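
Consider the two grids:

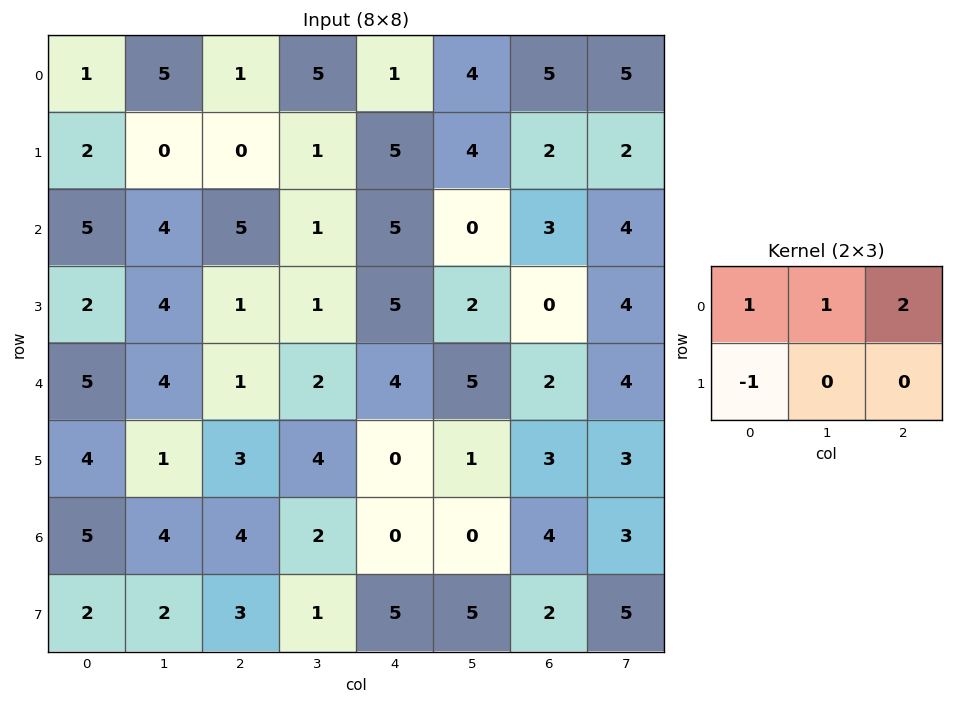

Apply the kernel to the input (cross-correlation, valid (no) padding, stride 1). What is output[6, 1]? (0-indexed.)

10

The receptive field on the input at this output position is [4 4 2 / 2 3 1]. Elementwise product with the kernel and sum: 4·1 + 4·1 + 2·2 + 2·-1.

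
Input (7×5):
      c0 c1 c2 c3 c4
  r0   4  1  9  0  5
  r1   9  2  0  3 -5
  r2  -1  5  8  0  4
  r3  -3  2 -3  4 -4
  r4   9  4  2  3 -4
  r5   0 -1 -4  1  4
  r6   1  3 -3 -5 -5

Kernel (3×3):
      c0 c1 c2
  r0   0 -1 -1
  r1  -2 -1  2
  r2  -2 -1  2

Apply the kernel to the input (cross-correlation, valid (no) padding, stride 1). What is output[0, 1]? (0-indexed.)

-25

The receptive field on the input at this output position is [1 9 0 / 2 0 3 / 5 8 0]. Elementwise product with the kernel and sum: 9·-1 + 0·-1 + 2·-2 + 0·-1 + 3·2 + 5·-2 + 8·-1 + 0·2.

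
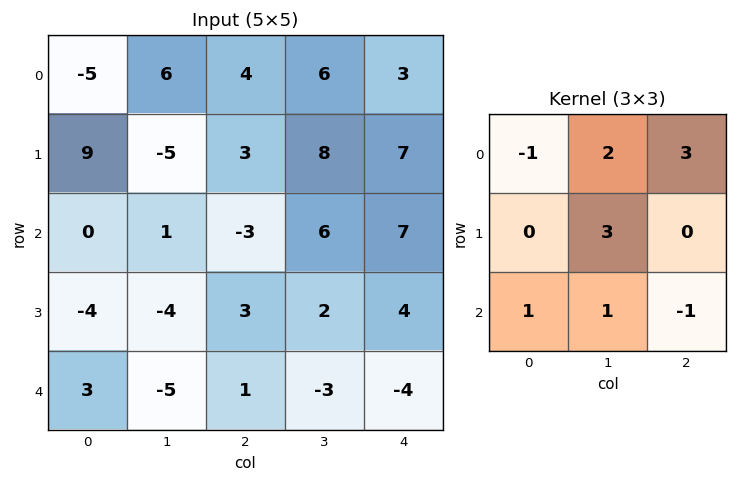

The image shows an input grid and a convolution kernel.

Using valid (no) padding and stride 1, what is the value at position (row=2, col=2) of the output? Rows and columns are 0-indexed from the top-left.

44

The receptive field on the input at this output position is [-3 6 7 / 3 2 4 / 1 -3 -4]. Elementwise product with the kernel and sum: -3·-1 + 6·2 + 7·3 + 2·3 + 1·1 + -3·1 + -4·-1.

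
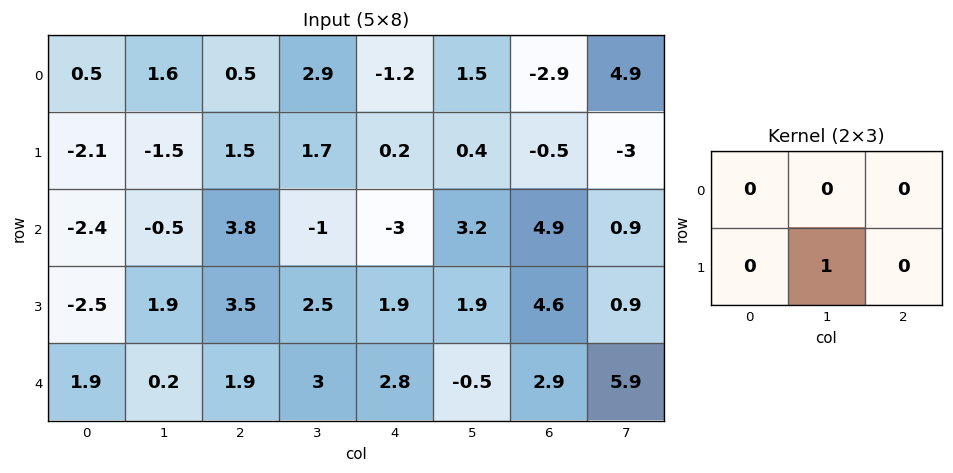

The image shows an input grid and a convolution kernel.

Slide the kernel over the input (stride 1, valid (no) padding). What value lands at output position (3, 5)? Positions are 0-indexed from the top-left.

2.9

The receptive field on the input at this output position is [1.9 4.6 0.9 / -0.5 2.9 5.9]. Elementwise product with the kernel and sum: 2.9·1.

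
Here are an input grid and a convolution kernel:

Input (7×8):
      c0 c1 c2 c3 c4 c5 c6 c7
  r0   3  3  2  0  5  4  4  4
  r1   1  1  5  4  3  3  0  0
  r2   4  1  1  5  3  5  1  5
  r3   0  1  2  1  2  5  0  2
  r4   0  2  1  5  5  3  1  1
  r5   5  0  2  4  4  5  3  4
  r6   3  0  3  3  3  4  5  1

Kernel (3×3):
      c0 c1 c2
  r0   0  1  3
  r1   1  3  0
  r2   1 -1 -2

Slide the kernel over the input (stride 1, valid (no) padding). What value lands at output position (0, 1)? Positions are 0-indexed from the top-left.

The receptive field on the input at this output position is [3 2 0 / 1 5 4 / 1 1 5]. Elementwise product with the kernel and sum: 2·1 + 0·3 + 1·1 + 5·3 + 1·1 + 1·-1 + 5·-2.

8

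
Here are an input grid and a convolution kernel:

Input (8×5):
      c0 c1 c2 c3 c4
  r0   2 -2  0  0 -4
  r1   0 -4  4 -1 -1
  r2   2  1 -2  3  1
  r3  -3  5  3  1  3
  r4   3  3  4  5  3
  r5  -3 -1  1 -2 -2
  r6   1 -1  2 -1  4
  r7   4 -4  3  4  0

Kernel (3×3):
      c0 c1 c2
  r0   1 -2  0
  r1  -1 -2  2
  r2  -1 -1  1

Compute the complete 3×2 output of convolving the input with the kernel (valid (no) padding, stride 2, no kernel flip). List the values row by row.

17 -4
-3 -13
6 -4

Output[0,0]: The receptive field on the input at this output position is [2 -2 0 / 0 -4 4 / 2 1 -2]. Elementwise product with the kernel and sum: 2·1 + -2·-2 + 0·-1 + -4·-2 + 4·2 + 2·-1 + 1·-1 + -2·1.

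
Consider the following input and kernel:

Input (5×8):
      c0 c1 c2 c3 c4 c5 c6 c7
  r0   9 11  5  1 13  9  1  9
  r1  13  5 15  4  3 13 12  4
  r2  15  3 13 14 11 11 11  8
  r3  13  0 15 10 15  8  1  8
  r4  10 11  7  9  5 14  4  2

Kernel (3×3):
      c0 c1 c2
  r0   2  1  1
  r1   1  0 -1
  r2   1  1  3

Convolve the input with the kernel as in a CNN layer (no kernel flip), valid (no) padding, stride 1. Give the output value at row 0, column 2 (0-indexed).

The receptive field on the input at this output position is [5 1 13 / 15 4 3 / 13 14 11]. Elementwise product with the kernel and sum: 5·2 + 1·1 + 13·1 + 15·1 + 3·-1 + 13·1 + 14·1 + 11·3.

96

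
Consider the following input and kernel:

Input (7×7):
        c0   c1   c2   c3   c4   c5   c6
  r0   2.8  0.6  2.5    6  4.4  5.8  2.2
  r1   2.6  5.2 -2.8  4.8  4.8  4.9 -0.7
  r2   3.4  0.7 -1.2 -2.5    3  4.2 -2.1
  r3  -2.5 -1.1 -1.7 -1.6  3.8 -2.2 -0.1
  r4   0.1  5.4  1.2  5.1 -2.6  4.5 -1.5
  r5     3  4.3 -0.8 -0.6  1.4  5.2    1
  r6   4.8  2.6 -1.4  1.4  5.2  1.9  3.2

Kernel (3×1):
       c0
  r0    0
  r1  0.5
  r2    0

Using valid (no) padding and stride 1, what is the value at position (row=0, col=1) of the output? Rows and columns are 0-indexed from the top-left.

The receptive field on the input at this output position is [0.6 / 5.2 / 0.7]. Elementwise product with the kernel and sum: 5.2·0.5.

2.6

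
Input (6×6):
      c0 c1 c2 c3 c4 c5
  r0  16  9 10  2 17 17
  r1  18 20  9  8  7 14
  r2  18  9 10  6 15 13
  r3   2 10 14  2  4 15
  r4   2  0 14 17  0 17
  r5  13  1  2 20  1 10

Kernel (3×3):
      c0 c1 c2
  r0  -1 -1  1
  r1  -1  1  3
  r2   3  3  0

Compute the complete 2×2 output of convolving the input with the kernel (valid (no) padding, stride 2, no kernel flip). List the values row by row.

Output[0,0]: The receptive field on the input at this output position is [16 9 10 / 18 20 9 / 18 9 10]. Elementwise product with the kernel and sum: 16·-1 + 9·-1 + 10·1 + 18·-1 + 20·1 + 9·3 + 18·3 + 9·3.
Output[0,1]: The receptive field on the input at this output position is [10 2 17 / 9 8 7 / 10 6 15]. Elementwise product with the kernel and sum: 10·-1 + 2·-1 + 17·1 + 9·-1 + 8·1 + 7·3 + 10·3 + 6·3.

95 73
39 92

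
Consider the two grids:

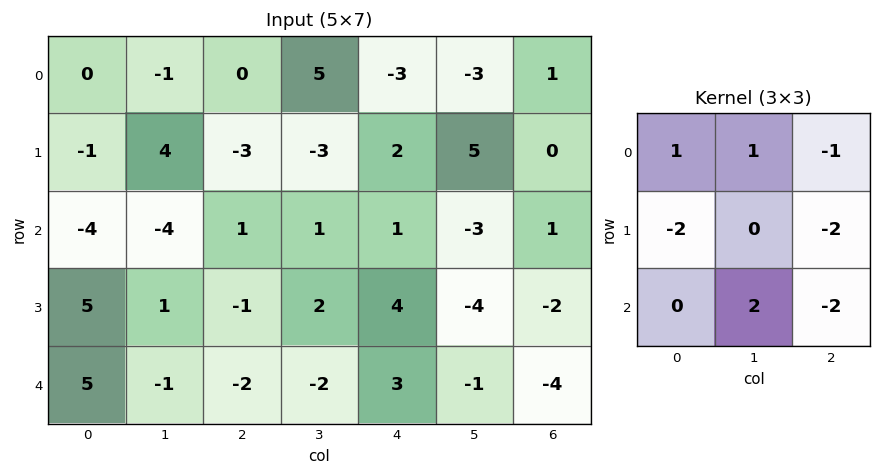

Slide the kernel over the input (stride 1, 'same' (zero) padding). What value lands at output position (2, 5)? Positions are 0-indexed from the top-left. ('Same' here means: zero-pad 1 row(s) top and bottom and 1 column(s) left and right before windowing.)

-1

The receptive field on the zero-padded input at this output position is [2 5 0 / 1 -3 1 / 4 -4 -2]. Elementwise product with the kernel and sum: 2·1 + 5·1 + 0·-1 + 1·-2 + 1·-2 + -4·2 + -2·-2.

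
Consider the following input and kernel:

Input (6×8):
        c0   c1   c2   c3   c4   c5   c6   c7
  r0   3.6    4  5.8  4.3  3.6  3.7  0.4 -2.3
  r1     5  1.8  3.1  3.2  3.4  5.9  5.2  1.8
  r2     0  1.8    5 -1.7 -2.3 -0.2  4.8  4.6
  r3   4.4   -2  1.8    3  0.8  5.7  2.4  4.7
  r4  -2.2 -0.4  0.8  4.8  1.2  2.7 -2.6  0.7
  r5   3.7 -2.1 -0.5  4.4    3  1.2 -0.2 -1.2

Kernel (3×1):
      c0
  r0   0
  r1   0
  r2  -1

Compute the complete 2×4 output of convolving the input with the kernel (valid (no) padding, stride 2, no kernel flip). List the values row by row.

0 -5 2.3 -4.8
2.2 -0.8 -1.2 2.6

Output[0,0]: The receptive field on the input at this output position is [3.6 / 5 / 0]. Elementwise product with the kernel and sum: 0·-1.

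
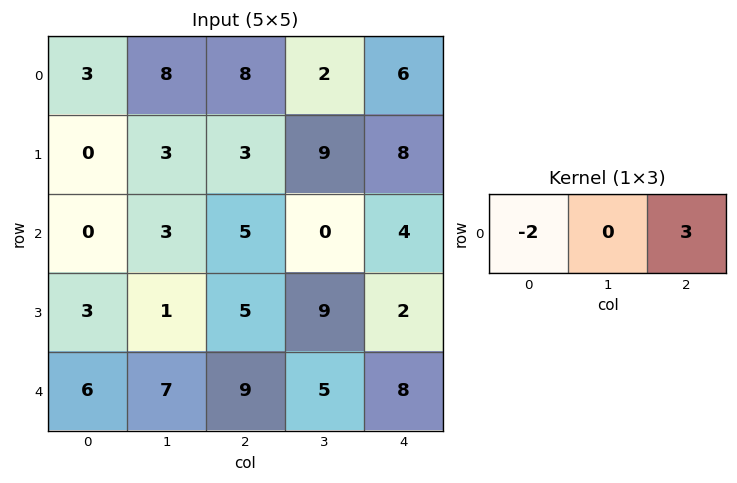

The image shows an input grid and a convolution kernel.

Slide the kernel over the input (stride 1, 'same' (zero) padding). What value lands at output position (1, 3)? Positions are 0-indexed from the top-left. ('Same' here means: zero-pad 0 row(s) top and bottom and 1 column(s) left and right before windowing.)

18

The receptive field on the zero-padded input at this output position is [3 9 8]. Elementwise product with the kernel and sum: 3·-2 + 8·3.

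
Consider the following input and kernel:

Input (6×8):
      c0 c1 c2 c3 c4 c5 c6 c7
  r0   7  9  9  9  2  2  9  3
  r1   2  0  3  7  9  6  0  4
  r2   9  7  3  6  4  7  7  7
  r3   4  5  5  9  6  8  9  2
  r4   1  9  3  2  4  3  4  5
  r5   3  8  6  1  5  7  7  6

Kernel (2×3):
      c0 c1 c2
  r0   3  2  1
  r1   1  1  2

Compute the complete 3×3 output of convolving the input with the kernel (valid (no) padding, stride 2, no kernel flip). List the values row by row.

Output[0,0]: The receptive field on the input at this output position is [7 9 9 / 2 0 3]. Elementwise product with the kernel and sum: 7·3 + 9·2 + 9·1 + 2·1 + 0·1 + 3·2.

56 75 34
63 51 65
47 34 48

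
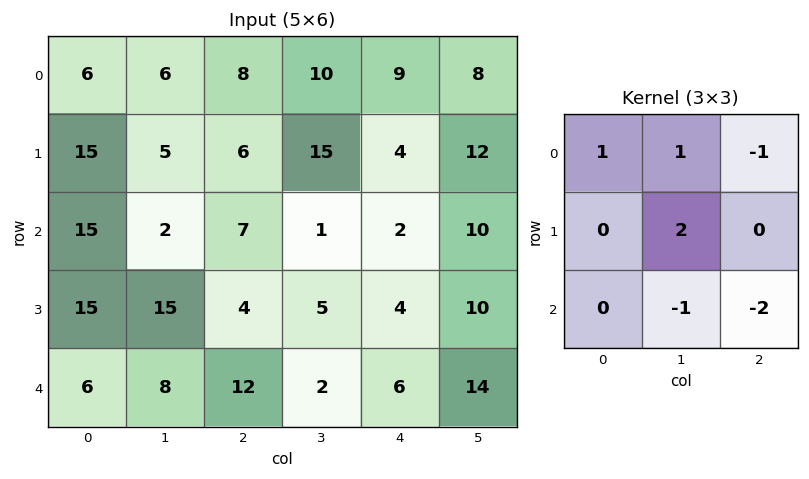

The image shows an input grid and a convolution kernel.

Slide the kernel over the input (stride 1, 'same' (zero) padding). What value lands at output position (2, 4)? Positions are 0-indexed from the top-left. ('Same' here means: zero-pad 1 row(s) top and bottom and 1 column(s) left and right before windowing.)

The receptive field on the zero-padded input at this output position is [15 4 12 / 1 2 10 / 5 4 10]. Elementwise product with the kernel and sum: 15·1 + 4·1 + 12·-1 + 2·2 + 4·-1 + 10·-2.

-13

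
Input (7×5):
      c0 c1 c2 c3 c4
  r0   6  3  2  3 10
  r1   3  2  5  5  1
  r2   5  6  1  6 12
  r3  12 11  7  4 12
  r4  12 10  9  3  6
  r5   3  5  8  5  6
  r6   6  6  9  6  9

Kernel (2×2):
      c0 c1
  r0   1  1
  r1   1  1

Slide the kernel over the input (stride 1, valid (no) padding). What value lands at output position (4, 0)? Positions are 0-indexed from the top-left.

30

The receptive field on the input at this output position is [12 10 / 3 5]. Elementwise product with the kernel and sum: 12·1 + 10·1 + 3·1 + 5·1.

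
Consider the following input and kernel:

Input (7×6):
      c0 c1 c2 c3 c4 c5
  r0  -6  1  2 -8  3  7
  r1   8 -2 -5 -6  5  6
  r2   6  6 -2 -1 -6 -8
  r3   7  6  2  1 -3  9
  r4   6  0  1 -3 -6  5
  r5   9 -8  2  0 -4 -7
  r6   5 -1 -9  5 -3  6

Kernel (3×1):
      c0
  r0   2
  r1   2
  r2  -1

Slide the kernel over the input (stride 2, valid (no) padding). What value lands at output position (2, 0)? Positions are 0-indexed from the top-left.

The receptive field on the input at this output position is [6 / 9 / 5]. Elementwise product with the kernel and sum: 6·2 + 9·2 + 5·-1.

25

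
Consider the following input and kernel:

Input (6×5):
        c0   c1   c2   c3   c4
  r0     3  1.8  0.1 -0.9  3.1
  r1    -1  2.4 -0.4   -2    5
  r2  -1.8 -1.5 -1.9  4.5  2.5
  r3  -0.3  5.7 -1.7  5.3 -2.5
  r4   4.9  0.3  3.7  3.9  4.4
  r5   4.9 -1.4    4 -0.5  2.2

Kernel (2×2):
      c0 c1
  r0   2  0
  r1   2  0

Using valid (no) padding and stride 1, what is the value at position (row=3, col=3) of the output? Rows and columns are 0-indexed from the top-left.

The receptive field on the input at this output position is [5.3 -2.5 / 3.9 4.4]. Elementwise product with the kernel and sum: 5.3·2 + 3.9·2.

18.4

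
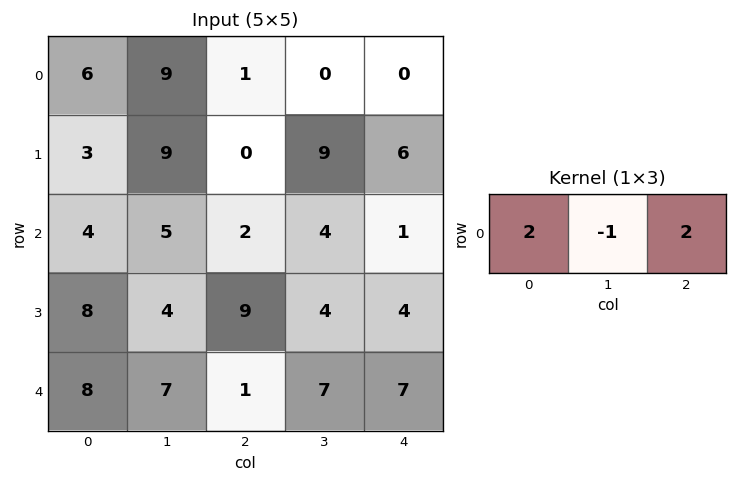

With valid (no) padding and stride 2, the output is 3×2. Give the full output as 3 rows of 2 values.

Output[0,0]: The receptive field on the input at this output position is [6 9 1]. Elementwise product with the kernel and sum: 6·2 + 9·-1 + 1·2.
Output[0,1]: The receptive field on the input at this output position is [1 0 0]. Elementwise product with the kernel and sum: 1·2 + 0·-1 + 0·2.

5 2
7 2
11 9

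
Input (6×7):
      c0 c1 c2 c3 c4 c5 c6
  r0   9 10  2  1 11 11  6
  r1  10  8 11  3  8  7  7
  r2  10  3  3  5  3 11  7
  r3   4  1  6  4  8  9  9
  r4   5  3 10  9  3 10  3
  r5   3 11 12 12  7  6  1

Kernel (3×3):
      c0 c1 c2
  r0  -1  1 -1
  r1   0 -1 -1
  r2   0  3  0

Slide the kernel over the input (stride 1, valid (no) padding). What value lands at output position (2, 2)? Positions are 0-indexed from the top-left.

The receptive field on the input at this output position is [3 5 3 / 6 4 8 / 10 9 3]. Elementwise product with the kernel and sum: 3·-1 + 5·1 + 3·-1 + 4·-1 + 8·-1 + 9·3.

14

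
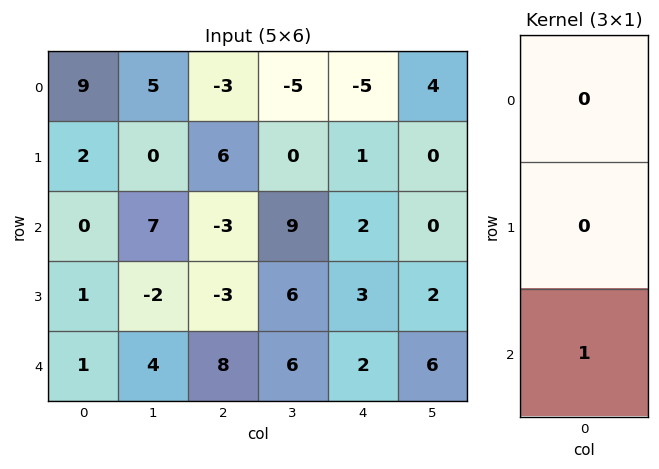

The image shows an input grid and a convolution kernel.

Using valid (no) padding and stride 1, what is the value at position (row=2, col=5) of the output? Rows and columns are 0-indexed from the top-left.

6

The receptive field on the input at this output position is [0 / 2 / 6]. Elementwise product with the kernel and sum: 6·1.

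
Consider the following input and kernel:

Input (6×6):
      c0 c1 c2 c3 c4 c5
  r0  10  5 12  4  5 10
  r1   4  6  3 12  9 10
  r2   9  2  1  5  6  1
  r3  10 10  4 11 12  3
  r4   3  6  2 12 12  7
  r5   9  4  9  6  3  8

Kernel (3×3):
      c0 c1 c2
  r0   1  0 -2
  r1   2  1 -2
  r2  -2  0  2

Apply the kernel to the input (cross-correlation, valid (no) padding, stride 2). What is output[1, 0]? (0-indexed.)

27

The receptive field on the input at this output position is [9 2 1 / 10 10 4 / 3 6 2]. Elementwise product with the kernel and sum: 9·1 + 1·-2 + 10·2 + 10·1 + 4·-2 + 3·-2 + 2·2.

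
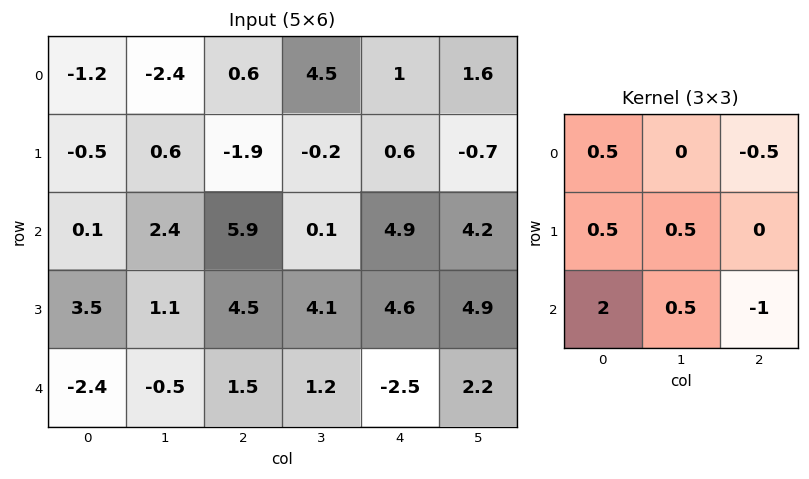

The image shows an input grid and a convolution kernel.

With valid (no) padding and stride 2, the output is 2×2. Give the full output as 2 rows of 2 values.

Output[0,0]: The receptive field on the input at this output position is [-1.2 -2.4 0.6 / -0.5 0.6 -1.9 / 0.1 2.4 5.9]. Elementwise product with the kernel and sum: -1.2·0.5 + 0.6·-0.5 + -0.5·0.5 + 0.6·0.5 + 0.1·2 + 2.4·0.5 + 5.9·-1.
Output[0,1]: The receptive field on the input at this output position is [0.6 4.5 1 / -1.9 -0.2 0.6 / 5.9 0.1 4.9]. Elementwise product with the kernel and sum: 0.6·0.5 + 1·-0.5 + -1.9·0.5 + -0.2·0.5 + 5.9·2 + 0.1·0.5 + 4.9·-1.

-5.35 5.7
-7.15 10.9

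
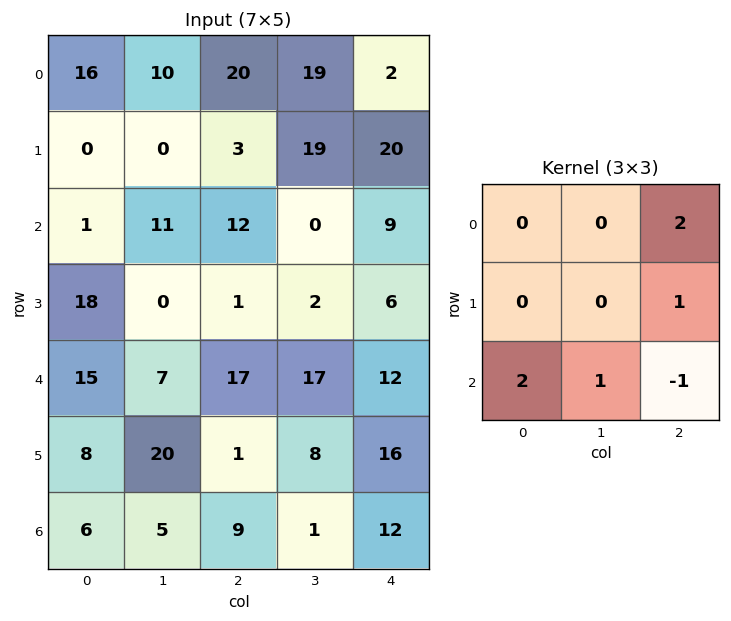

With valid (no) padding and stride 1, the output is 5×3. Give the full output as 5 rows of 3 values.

Output[0,0]: The receptive field on the input at this output position is [16 10 20 / 0 0 3 / 1 11 12]. Elementwise product with the kernel and sum: 20·2 + 3·1 + 1·2 + 11·1 + 12·-1.
Output[0,1]: The receptive field on the input at this output position is [10 20 19 / 0 3 19 / 11 12 0]. Elementwise product with the kernel and sum: 19·2 + 19·1 + 11·2 + 12·1 + 0·-1.

44 91 39
53 37 47
45 16 63
54 54 18
43 60 47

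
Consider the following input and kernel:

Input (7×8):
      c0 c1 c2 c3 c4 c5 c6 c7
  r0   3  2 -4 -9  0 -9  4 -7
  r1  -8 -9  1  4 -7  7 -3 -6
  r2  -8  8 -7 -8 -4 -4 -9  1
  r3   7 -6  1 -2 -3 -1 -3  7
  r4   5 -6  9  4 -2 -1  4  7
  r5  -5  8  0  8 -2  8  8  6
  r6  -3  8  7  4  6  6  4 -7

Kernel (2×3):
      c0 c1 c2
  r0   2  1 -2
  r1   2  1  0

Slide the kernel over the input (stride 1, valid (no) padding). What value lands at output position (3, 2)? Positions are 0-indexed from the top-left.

The receptive field on the input at this output position is [1 -2 -3 / 9 4 -2]. Elementwise product with the kernel and sum: 1·2 + -2·1 + -3·-2 + 9·2 + 4·1.

28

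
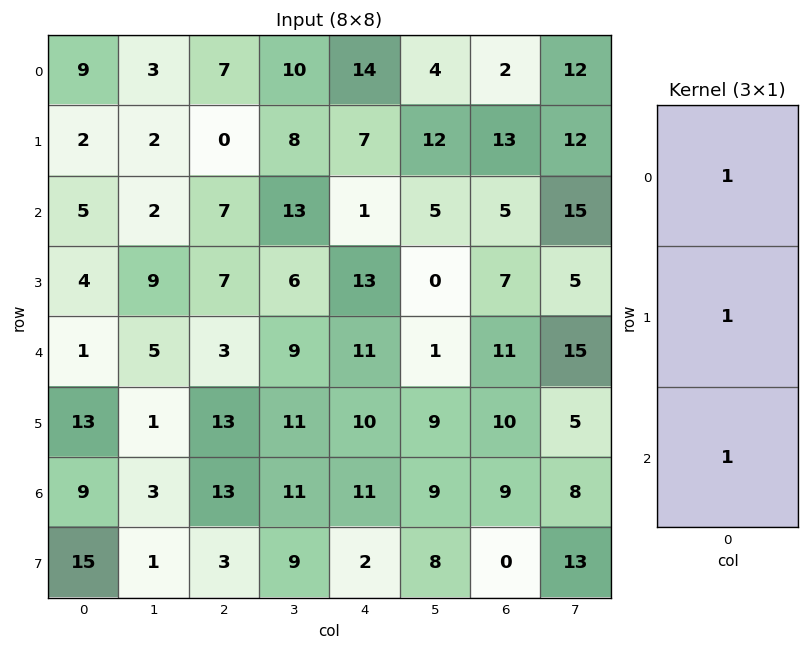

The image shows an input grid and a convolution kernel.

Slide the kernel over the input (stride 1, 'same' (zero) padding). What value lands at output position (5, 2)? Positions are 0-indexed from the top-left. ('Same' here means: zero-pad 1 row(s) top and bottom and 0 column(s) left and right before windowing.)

The receptive field on the zero-padded input at this output position is [3 / 13 / 13]. Elementwise product with the kernel and sum: 3·1 + 13·1 + 13·1.

29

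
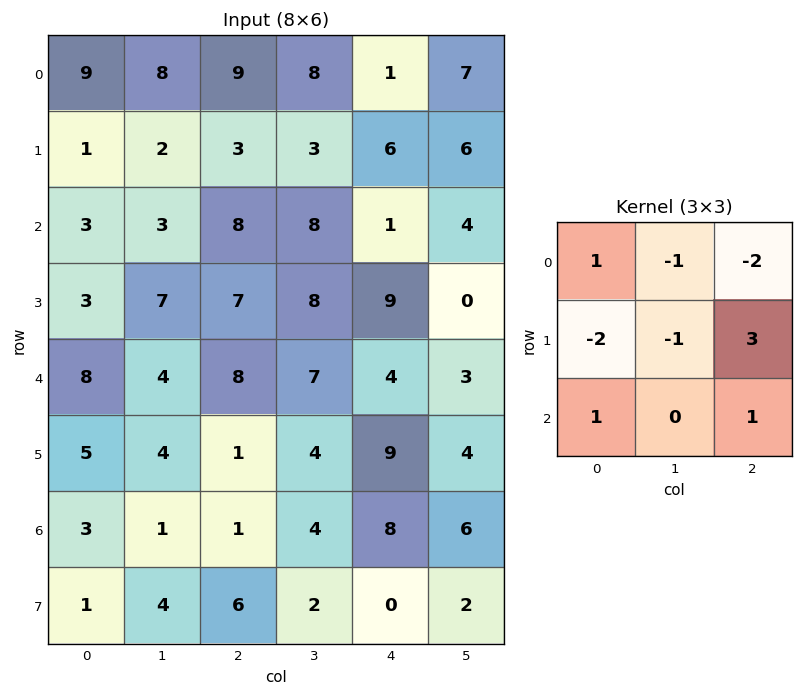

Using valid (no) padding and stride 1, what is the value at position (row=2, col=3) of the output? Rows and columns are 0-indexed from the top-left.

-16

The receptive field on the input at this output position is [8 1 4 / 8 9 0 / 7 4 3]. Elementwise product with the kernel and sum: 8·1 + 1·-1 + 4·-2 + 8·-2 + 9·-1 + 0·3 + 7·1 + 3·1.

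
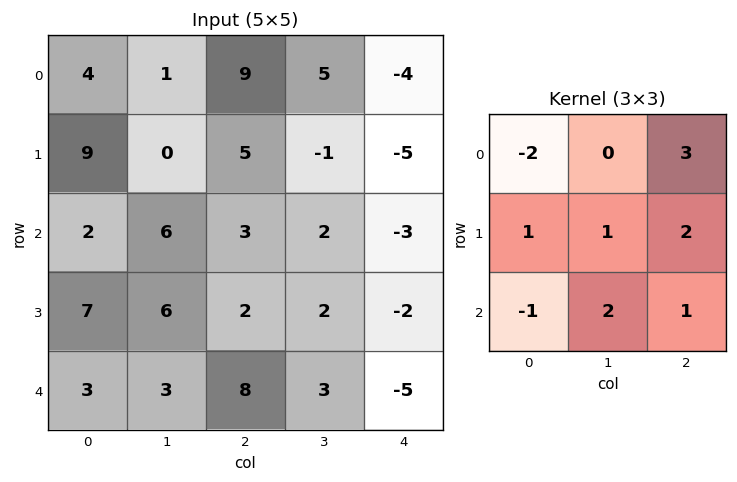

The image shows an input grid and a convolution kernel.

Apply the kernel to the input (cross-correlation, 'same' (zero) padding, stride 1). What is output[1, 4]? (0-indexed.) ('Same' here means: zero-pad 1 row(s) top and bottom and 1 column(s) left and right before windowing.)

-24

The receptive field on the zero-padded input at this output position is [5 -4 0 / -1 -5 0 / 2 -3 0]. Elementwise product with the kernel and sum: 5·-2 + 0·3 + -1·1 + -5·1 + 0·2 + 2·-1 + -3·2 + 0·1.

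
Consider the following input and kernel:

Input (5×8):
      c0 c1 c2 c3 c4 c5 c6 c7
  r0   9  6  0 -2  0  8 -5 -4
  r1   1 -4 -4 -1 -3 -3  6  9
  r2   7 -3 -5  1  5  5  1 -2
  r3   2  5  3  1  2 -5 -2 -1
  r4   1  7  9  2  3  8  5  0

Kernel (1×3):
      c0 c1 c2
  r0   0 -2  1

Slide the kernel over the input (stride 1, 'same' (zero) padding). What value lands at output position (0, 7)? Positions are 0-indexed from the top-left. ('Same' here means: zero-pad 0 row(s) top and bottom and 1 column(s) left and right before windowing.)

The receptive field on the zero-padded input at this output position is [-5 -4 0]. Elementwise product with the kernel and sum: -4·-2 + 0·1.

8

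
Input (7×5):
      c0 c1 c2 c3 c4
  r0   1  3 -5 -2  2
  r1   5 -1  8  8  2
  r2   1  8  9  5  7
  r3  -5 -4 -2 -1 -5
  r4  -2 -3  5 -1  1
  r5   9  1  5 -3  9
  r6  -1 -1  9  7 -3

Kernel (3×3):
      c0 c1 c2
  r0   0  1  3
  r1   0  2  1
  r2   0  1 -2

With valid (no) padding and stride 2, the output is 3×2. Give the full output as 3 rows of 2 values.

Output[0,0]: The receptive field on the input at this output position is [1 3 -5 / 5 -1 8 / 1 8 9]. Elementwise product with the kernel and sum: 3·1 + -5·3 + -1·2 + 8·1 + 8·1 + 9·-2.
Output[0,1]: The receptive field on the input at this output position is [-5 -2 2 / 8 8 2 / 9 5 7]. Elementwise product with the kernel and sum: -2·1 + 2·3 + 8·2 + 2·1 + 5·1 + 7·-2.

-16 13
12 16
0 18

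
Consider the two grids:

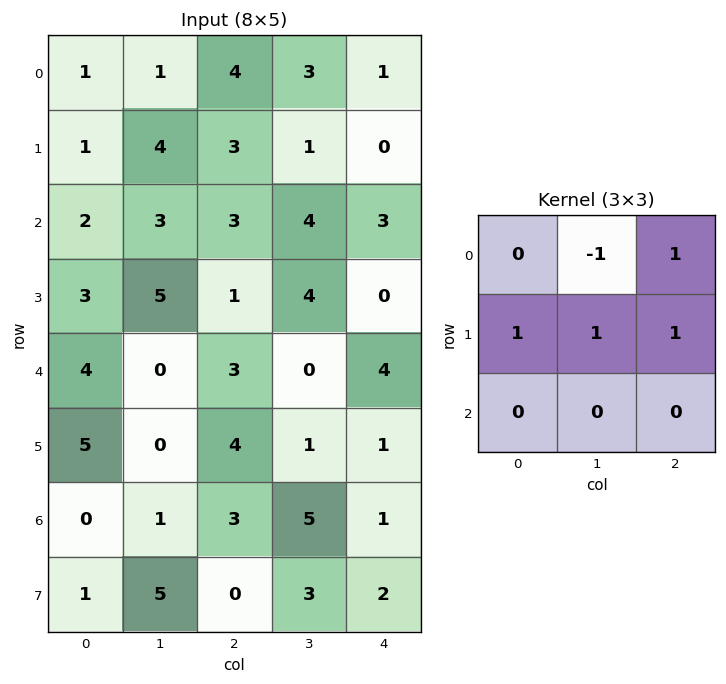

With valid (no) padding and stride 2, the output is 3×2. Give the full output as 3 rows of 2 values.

11 2
9 4
12 10

Output[0,0]: The receptive field on the input at this output position is [1 1 4 / 1 4 3 / 2 3 3]. Elementwise product with the kernel and sum: 1·-1 + 4·1 + 1·1 + 4·1 + 3·1.
Output[0,1]: The receptive field on the input at this output position is [4 3 1 / 3 1 0 / 3 4 3]. Elementwise product with the kernel and sum: 3·-1 + 1·1 + 3·1 + 1·1 + 0·1.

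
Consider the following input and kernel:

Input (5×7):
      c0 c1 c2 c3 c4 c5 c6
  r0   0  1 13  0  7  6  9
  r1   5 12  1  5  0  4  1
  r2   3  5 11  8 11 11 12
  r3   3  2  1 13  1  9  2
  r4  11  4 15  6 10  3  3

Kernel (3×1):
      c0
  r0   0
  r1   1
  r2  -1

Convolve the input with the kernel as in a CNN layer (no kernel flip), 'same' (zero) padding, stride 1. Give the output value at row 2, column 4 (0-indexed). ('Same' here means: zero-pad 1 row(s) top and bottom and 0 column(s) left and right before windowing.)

10

The receptive field on the zero-padded input at this output position is [0 / 11 / 1]. Elementwise product with the kernel and sum: 11·1 + 1·-1.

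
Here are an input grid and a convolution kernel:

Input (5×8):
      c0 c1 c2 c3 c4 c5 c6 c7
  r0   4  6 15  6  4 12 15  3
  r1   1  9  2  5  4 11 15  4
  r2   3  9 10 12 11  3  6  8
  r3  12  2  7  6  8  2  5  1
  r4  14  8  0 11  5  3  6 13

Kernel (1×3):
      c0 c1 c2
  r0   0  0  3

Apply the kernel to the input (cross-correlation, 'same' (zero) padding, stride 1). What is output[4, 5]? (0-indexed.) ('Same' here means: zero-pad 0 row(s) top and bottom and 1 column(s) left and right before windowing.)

The receptive field on the zero-padded input at this output position is [5 3 6]. Elementwise product with the kernel and sum: 6·3.

18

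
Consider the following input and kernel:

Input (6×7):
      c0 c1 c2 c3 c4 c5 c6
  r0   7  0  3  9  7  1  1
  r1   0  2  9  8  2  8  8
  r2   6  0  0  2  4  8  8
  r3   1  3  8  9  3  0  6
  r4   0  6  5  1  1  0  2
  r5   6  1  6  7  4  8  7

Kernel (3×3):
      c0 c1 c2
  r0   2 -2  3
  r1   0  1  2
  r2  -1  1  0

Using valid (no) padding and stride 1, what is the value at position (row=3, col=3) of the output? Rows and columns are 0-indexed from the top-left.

The receptive field on the input at this output position is [9 3 0 / 1 1 0 / 7 4 8]. Elementwise product with the kernel and sum: 9·2 + 3·-2 + 0·3 + 1·1 + 0·2 + 7·-1 + 4·1.

10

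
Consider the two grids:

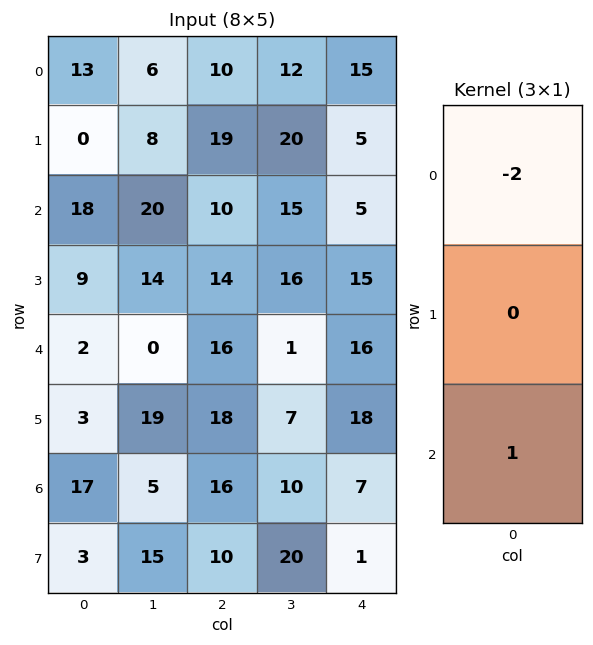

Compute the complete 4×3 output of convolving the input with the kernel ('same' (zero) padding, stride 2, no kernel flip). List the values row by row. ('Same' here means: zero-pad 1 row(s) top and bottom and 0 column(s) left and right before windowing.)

0 19 5
9 -24 5
-15 -10 -12
-3 -26 -35

Output[0,0]: The receptive field on the zero-padded input at this output position is [0 / 13 / 0]. Elementwise product with the kernel and sum: 0·-2 + 0·1.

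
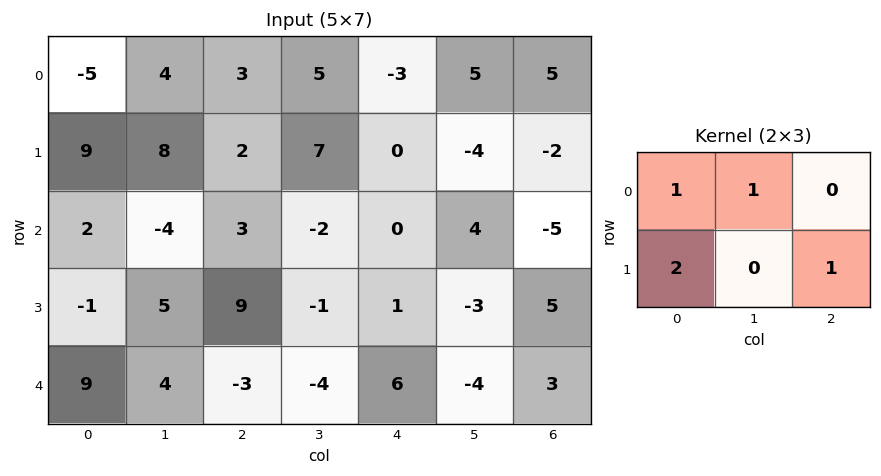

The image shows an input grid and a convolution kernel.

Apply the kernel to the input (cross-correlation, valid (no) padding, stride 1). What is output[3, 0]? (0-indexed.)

19

The receptive field on the input at this output position is [-1 5 9 / 9 4 -3]. Elementwise product with the kernel and sum: -1·1 + 5·1 + 9·2 + -3·1.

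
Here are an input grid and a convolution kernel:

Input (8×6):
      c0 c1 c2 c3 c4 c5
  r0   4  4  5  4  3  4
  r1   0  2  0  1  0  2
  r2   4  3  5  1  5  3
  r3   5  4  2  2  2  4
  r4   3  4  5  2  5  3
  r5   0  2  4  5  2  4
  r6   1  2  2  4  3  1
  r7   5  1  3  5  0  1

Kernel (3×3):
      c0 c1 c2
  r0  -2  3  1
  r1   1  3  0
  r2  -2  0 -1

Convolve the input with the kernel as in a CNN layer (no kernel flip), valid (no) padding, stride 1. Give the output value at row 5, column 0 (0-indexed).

4

The receptive field on the input at this output position is [0 2 4 / 1 2 2 / 5 1 3]. Elementwise product with the kernel and sum: 0·-2 + 2·3 + 4·1 + 1·1 + 2·3 + 5·-2 + 3·-1.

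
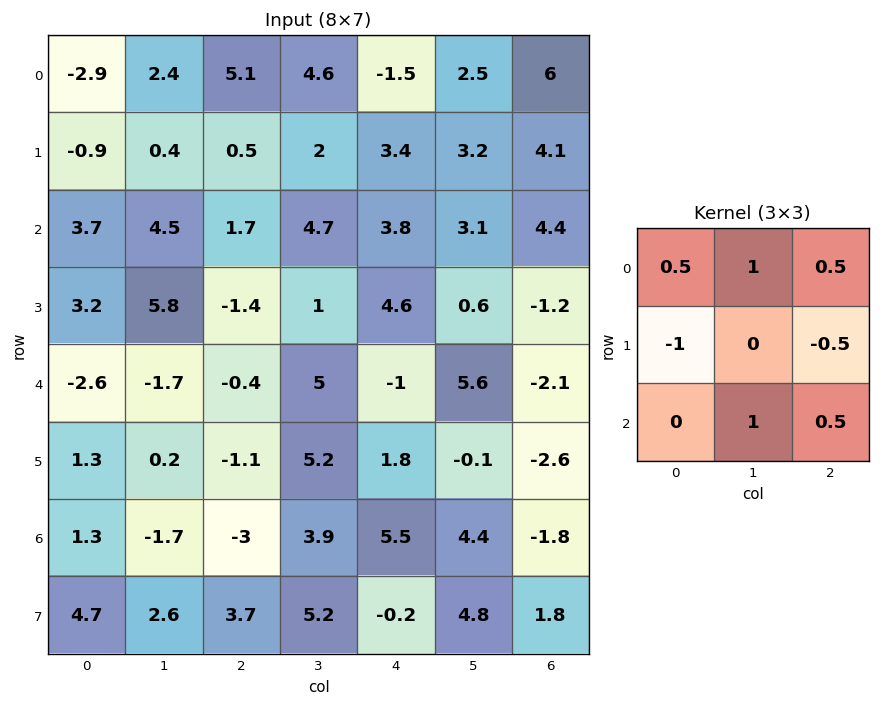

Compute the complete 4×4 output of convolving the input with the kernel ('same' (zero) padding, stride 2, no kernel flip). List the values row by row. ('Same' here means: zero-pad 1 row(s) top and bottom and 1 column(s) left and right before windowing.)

-1.9 -3.2 -0.85 1.6
3.15 -6.05 4.65 1.4
8.35 2.7 -0.65 -9.1
8.25 7.65 0.45 -5.25

Output[0,0]: The receptive field on the zero-padded input at this output position is [0 0 0 / 0 -2.9 2.4 / 0 -0.9 0.4]. Elementwise product with the kernel and sum: 0·0.5 + 0·1 + 0·0.5 + 0·-1 + 2.4·-0.5 + -0.9·1 + 0.4·0.5.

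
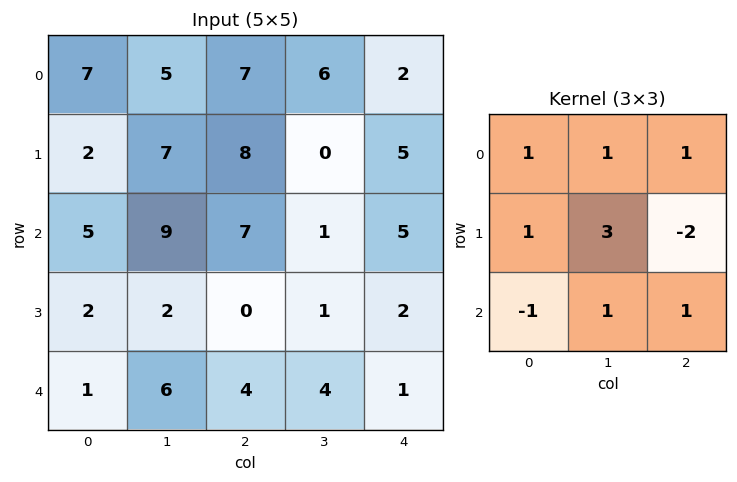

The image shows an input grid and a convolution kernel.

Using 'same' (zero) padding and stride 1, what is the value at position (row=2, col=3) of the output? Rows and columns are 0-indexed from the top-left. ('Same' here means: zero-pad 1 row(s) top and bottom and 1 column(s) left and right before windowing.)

16

The receptive field on the zero-padded input at this output position is [8 0 5 / 7 1 5 / 0 1 2]. Elementwise product with the kernel and sum: 8·1 + 0·1 + 5·1 + 7·1 + 1·3 + 5·-2 + 0·-1 + 1·1 + 2·1.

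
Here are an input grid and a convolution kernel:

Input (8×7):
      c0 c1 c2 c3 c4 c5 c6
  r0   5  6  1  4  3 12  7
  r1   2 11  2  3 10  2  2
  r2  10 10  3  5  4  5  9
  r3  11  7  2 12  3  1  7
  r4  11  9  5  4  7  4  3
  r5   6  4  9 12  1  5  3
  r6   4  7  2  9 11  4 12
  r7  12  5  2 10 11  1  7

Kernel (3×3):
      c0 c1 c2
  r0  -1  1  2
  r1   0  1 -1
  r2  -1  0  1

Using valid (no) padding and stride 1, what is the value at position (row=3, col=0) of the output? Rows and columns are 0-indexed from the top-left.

The receptive field on the input at this output position is [11 7 2 / 11 9 5 / 6 4 9]. Elementwise product with the kernel and sum: 11·-1 + 7·1 + 2·2 + 9·1 + 5·-1 + 6·-1 + 9·1.

7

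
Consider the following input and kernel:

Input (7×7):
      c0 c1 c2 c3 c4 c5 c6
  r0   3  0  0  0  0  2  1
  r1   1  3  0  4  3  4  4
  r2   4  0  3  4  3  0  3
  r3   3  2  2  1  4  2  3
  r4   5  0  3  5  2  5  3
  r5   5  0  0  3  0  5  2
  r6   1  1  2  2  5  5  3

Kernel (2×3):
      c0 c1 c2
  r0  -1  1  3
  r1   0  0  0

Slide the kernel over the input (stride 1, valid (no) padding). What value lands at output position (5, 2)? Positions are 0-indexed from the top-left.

3

The receptive field on the input at this output position is [0 3 0 / 2 2 5]. Elementwise product with the kernel and sum: 0·-1 + 3·1 + 0·3.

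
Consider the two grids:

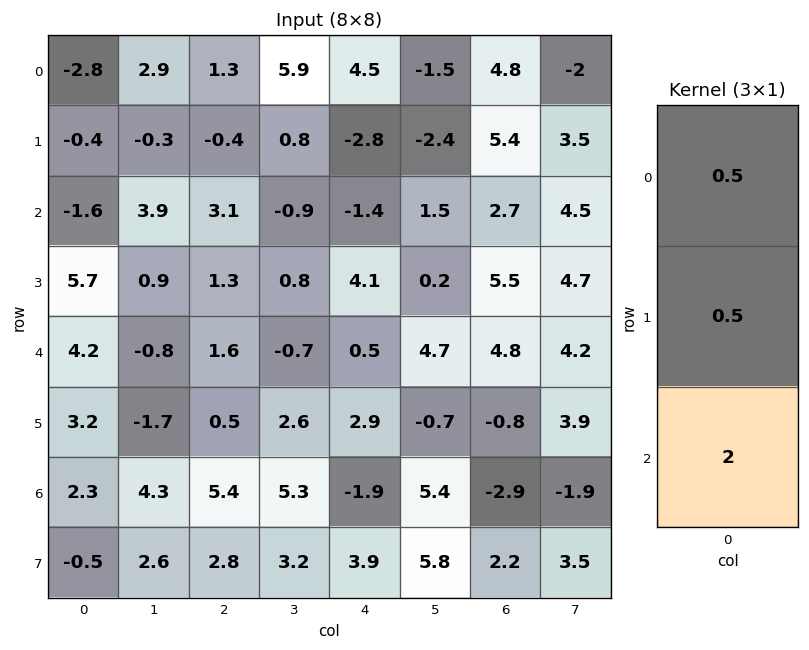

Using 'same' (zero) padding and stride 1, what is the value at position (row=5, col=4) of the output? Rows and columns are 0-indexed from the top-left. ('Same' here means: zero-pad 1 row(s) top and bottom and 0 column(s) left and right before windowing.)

The receptive field on the zero-padded input at this output position is [0.5 / 2.9 / -1.9]. Elementwise product with the kernel and sum: 0.5·0.5 + 2.9·0.5 + -1.9·2.

-2.1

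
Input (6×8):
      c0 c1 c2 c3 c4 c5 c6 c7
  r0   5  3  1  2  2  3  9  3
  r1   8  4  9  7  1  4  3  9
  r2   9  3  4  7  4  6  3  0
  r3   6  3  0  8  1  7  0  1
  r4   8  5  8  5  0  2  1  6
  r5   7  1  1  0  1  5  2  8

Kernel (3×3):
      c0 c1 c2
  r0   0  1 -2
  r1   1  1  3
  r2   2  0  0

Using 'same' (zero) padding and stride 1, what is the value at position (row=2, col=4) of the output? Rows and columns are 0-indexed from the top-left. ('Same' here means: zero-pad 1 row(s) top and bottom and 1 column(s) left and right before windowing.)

The receptive field on the zero-padded input at this output position is [7 1 4 / 7 4 6 / 8 1 7]. Elementwise product with the kernel and sum: 1·1 + 4·-2 + 7·1 + 4·1 + 6·3 + 8·2.

38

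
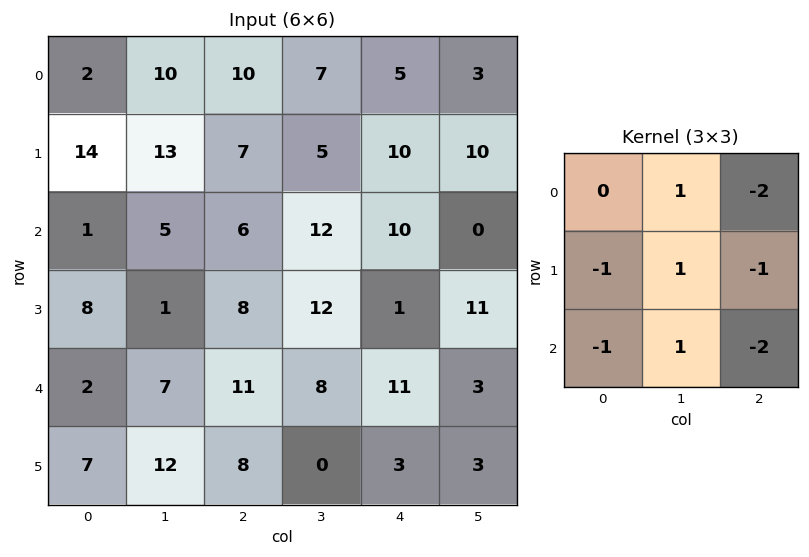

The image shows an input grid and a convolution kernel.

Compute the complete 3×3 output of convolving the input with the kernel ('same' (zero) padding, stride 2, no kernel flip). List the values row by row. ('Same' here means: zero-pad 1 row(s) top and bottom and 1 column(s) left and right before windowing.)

Output[0,0]: The receptive field on the zero-padded input at this output position is [0 0 0 / 0 2 10 / 0 14 13]. Elementwise product with the kernel and sum: 0·1 + 0·-2 + 0·-1 + 2·1 + 10·-1 + 0·-1 + 14·1 + 13·-2.
Output[0,1]: The receptive field on the zero-padded input at this output position is [0 0 0 / 10 10 7 / 13 7 5]. Elementwise product with the kernel and sum: 0·1 + 0·-2 + 10·-1 + 10·1 + 7·-1 + 13·-1 + 7·1 + 5·-2.

-20 -23 -20
-10 -31 -45
-16 -24 -24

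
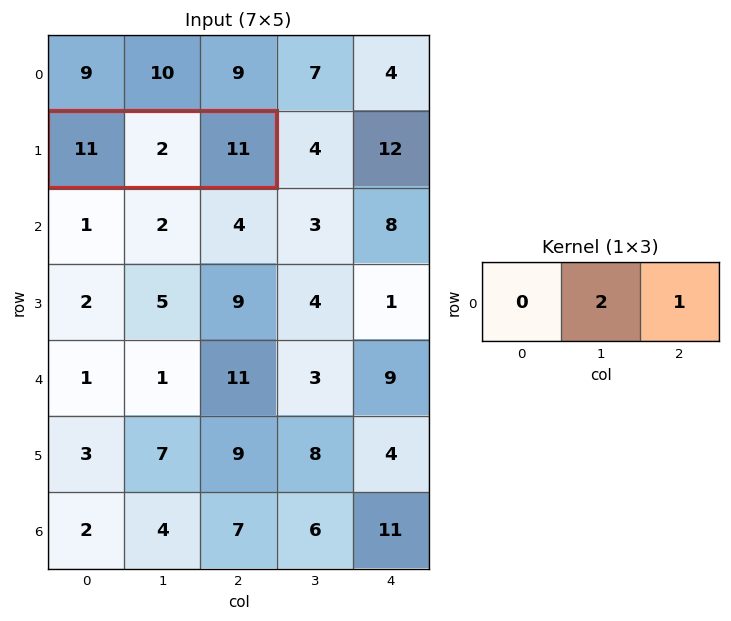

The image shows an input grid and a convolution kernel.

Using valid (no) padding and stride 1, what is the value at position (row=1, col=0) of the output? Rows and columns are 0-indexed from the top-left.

The receptive field on the input at this output position is [11 2 11]. Elementwise product with the kernel and sum: 2·2 + 11·1.

15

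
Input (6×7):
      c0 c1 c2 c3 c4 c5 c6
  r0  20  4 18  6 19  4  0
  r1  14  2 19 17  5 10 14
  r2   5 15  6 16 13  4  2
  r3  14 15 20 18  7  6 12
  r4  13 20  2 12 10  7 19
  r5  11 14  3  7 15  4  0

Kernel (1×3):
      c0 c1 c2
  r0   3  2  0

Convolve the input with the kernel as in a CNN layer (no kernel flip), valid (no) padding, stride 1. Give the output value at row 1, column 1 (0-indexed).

44

The receptive field on the input at this output position is [2 19 17]. Elementwise product with the kernel and sum: 2·3 + 19·2.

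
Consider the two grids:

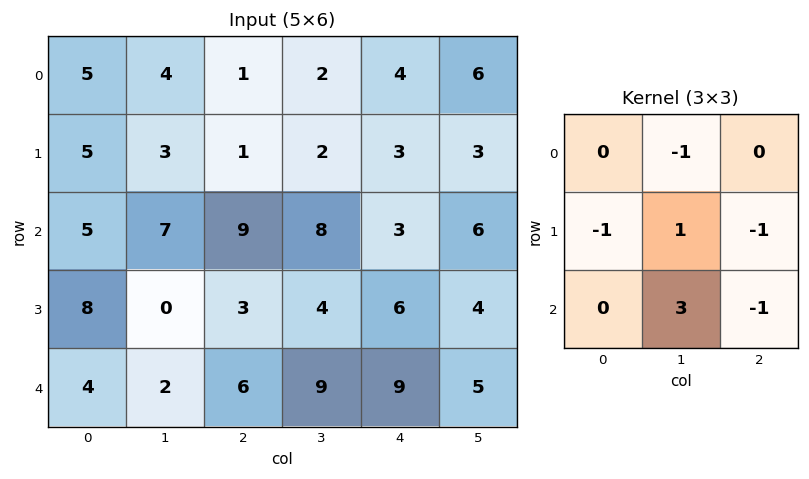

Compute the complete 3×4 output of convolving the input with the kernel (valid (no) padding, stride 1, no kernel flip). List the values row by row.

5 14 17 -3
-13 -2 0 0
-18 -1 5 17

Output[0,0]: The receptive field on the input at this output position is [5 4 1 / 5 3 1 / 5 7 9]. Elementwise product with the kernel and sum: 4·-1 + 5·-1 + 3·1 + 1·-1 + 7·3 + 9·-1.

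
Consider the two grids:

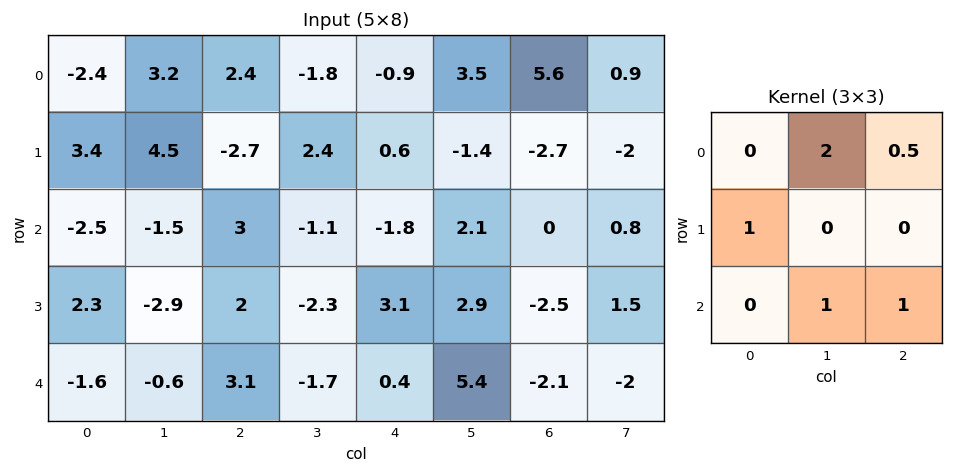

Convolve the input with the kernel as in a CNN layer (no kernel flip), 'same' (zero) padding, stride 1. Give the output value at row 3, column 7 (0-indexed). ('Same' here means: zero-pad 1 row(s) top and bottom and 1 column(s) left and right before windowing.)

The receptive field on the zero-padded input at this output position is [0 0.8 0 / -2.5 1.5 0 / -2.1 -2 0]. Elementwise product with the kernel and sum: 0.8·2 + 0·0.5 + -2.5·1 + -2·1 + 0·1.

-2.9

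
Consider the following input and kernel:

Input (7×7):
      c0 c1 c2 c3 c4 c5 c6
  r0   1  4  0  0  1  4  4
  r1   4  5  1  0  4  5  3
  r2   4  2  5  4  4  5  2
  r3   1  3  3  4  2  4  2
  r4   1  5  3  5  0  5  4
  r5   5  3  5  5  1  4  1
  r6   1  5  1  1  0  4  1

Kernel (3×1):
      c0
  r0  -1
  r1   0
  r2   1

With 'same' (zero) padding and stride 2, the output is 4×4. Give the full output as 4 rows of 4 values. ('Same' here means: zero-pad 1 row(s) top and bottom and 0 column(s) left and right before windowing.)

Output[0,0]: The receptive field on the zero-padded input at this output position is [0 / 1 / 4]. Elementwise product with the kernel and sum: 0·-1 + 4·1.
Output[0,1]: The receptive field on the zero-padded input at this output position is [0 / 0 / 1]. Elementwise product with the kernel and sum: 0·-1 + 1·1.

4 1 4 3
-3 2 -2 -1
4 2 -1 -1
-5 -5 -1 -1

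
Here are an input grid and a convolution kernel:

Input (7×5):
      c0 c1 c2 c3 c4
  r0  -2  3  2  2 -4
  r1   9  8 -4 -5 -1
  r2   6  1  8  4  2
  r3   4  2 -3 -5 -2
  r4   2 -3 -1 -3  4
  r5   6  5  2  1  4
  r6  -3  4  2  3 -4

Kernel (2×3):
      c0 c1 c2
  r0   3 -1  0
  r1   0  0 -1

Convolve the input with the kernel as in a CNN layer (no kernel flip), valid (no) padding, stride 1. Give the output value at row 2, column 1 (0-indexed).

0

The receptive field on the input at this output position is [1 8 4 / 2 -3 -5]. Elementwise product with the kernel and sum: 1·3 + 8·-1 + -5·-1.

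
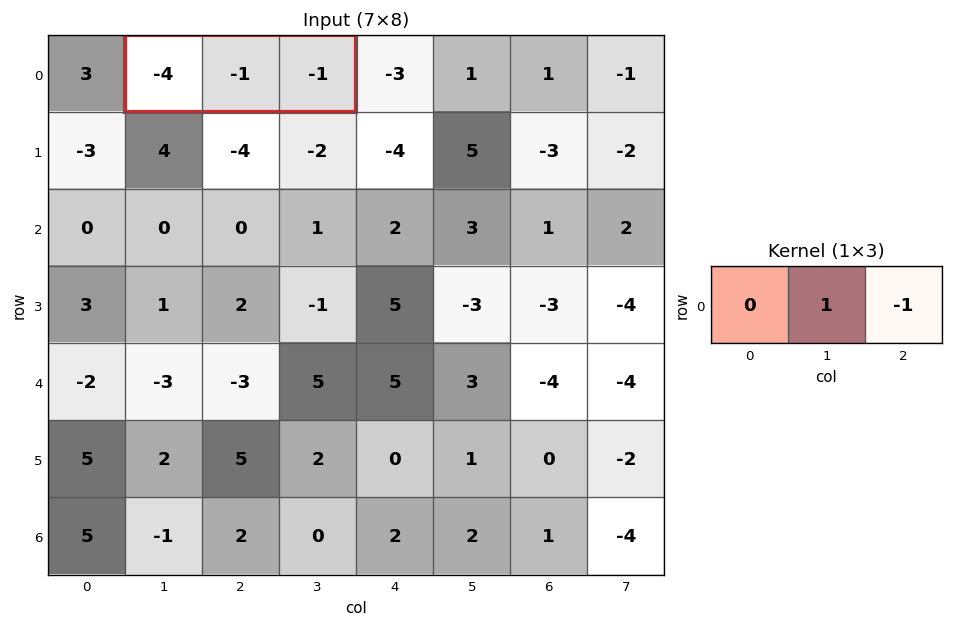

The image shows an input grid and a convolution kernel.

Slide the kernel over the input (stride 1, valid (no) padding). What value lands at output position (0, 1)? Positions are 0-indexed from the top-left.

The receptive field on the input at this output position is [-4 -1 -1]. Elementwise product with the kernel and sum: -1·1 + -1·-1.

0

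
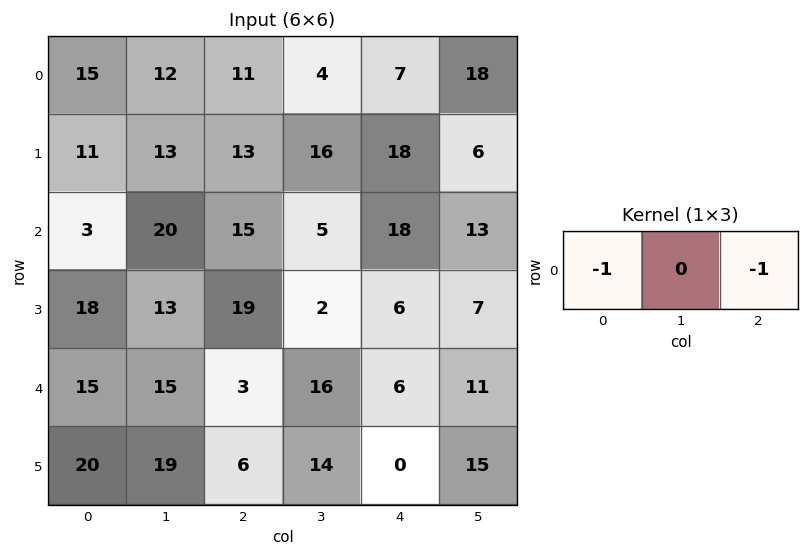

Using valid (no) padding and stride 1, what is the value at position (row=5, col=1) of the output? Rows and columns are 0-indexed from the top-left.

The receptive field on the input at this output position is [19 6 14]. Elementwise product with the kernel and sum: 19·-1 + 14·-1.

-33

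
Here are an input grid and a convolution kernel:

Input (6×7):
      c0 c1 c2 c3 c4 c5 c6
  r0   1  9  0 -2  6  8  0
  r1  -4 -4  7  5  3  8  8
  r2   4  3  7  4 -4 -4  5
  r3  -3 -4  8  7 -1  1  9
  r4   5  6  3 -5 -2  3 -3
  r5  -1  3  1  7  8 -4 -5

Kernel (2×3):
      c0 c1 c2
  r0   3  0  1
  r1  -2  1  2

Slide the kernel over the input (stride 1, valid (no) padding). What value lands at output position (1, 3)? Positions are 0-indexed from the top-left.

The receptive field on the input at this output position is [5 3 8 / 4 -4 -4]. Elementwise product with the kernel and sum: 5·3 + 8·1 + 4·-2 + -4·1 + -4·2.

3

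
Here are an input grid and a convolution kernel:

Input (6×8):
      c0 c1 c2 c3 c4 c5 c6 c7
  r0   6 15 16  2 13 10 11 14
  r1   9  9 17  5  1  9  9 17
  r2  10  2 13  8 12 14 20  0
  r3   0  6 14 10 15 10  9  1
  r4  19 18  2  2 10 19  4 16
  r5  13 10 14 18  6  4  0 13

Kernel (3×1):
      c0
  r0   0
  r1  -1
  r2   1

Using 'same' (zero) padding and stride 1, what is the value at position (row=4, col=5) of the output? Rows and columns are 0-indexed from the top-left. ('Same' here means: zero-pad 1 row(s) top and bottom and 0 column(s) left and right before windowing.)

-15

The receptive field on the zero-padded input at this output position is [10 / 19 / 4]. Elementwise product with the kernel and sum: 19·-1 + 4·1.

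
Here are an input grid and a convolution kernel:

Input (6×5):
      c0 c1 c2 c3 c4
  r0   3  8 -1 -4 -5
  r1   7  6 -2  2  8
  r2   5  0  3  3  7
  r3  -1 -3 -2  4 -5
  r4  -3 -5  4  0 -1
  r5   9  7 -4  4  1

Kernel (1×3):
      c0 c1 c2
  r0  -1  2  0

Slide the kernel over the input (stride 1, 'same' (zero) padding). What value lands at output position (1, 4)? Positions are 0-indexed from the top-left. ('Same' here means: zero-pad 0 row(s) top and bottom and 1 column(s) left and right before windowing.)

The receptive field on the zero-padded input at this output position is [2 8 0]. Elementwise product with the kernel and sum: 2·-1 + 8·2.

14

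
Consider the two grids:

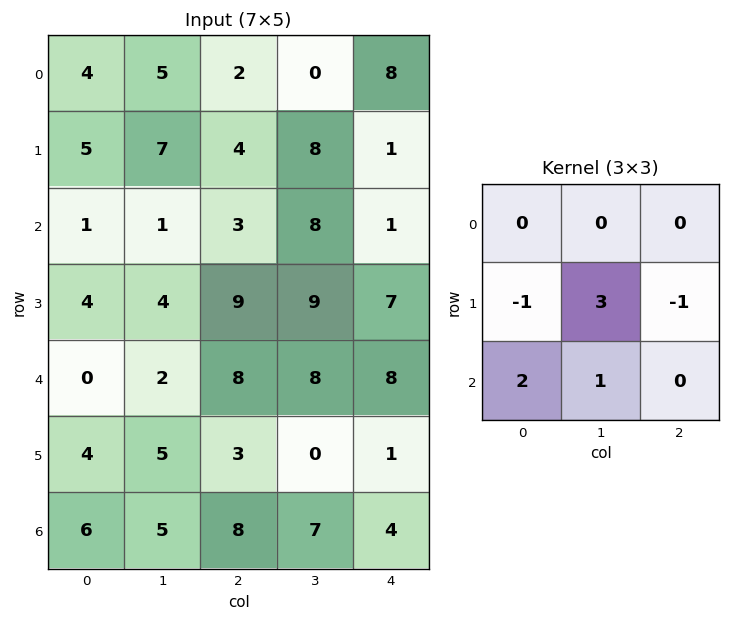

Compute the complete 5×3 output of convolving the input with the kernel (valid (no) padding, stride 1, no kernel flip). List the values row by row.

Output[0,0]: The receptive field on the input at this output position is [4 5 2 / 5 7 4 / 1 1 3]. Elementwise product with the kernel and sum: 5·-1 + 7·3 + 4·-1 + 1·2 + 1·1.

15 2 33
11 17 47
1 26 35
11 27 14
25 22 19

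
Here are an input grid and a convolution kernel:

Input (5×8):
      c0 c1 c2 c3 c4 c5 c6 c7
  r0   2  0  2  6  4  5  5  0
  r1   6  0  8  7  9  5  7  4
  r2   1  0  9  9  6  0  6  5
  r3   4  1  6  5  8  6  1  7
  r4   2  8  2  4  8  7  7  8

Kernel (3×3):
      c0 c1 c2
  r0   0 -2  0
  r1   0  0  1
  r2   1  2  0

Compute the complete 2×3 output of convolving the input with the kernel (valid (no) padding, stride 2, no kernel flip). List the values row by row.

Output[0,0]: The receptive field on the input at this output position is [2 0 2 / 6 0 8 / 1 0 9]. Elementwise product with the kernel and sum: 0·-2 + 8·1 + 1·1 + 0·2.
Output[0,1]: The receptive field on the input at this output position is [2 6 4 / 8 7 9 / 9 9 6]. Elementwise product with the kernel and sum: 6·-2 + 9·1 + 9·1 + 9·2.

9 24 3
24 0 23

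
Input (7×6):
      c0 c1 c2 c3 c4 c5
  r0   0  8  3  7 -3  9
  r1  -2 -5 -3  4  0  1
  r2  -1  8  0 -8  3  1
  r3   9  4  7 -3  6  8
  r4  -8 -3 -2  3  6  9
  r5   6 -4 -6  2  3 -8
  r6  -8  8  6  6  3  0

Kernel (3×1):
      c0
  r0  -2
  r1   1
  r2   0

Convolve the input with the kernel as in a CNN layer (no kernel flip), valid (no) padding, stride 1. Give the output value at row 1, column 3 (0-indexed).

The receptive field on the input at this output position is [4 / -8 / -3]. Elementwise product with the kernel and sum: 4·-2 + -8·1.

-16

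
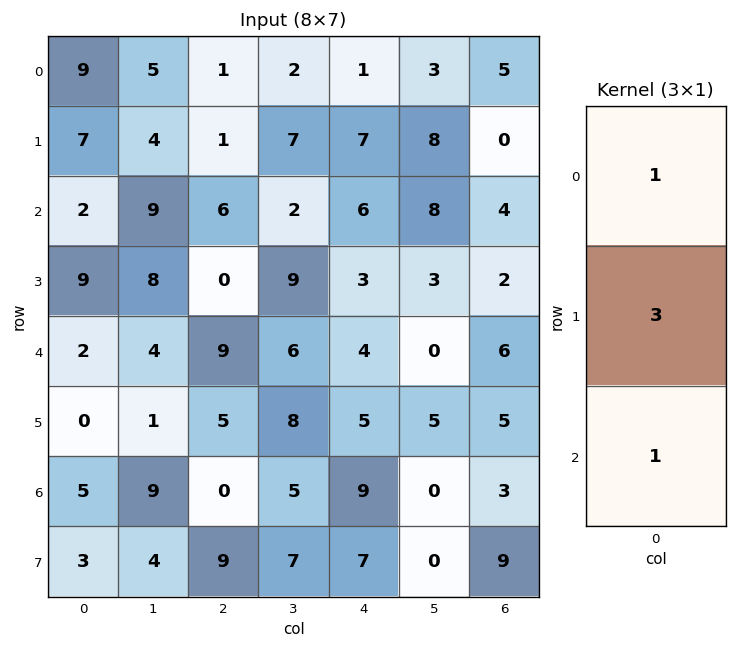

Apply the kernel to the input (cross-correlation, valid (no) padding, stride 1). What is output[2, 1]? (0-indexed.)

The receptive field on the input at this output position is [9 / 8 / 4]. Elementwise product with the kernel and sum: 9·1 + 8·3 + 4·1.

37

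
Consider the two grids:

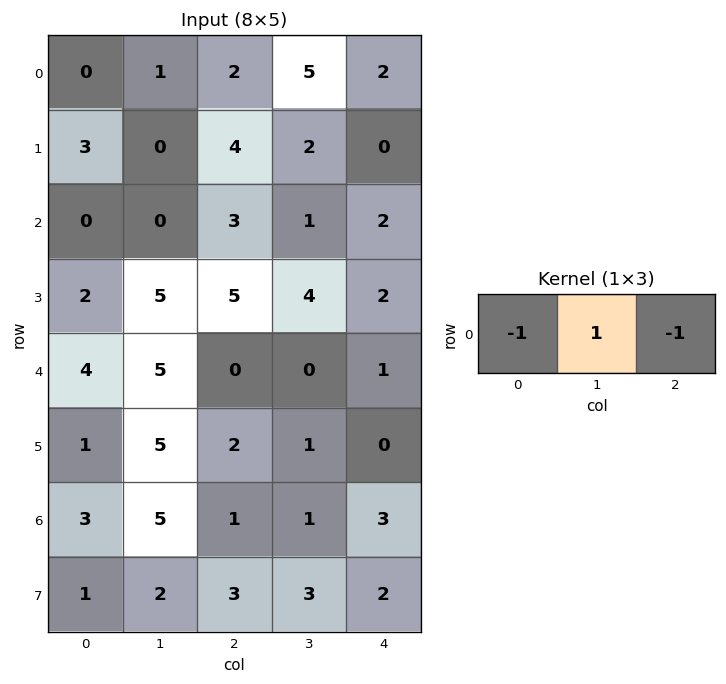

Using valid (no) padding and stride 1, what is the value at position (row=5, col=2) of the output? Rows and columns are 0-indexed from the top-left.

The receptive field on the input at this output position is [2 1 0]. Elementwise product with the kernel and sum: 2·-1 + 1·1 + 0·-1.

-1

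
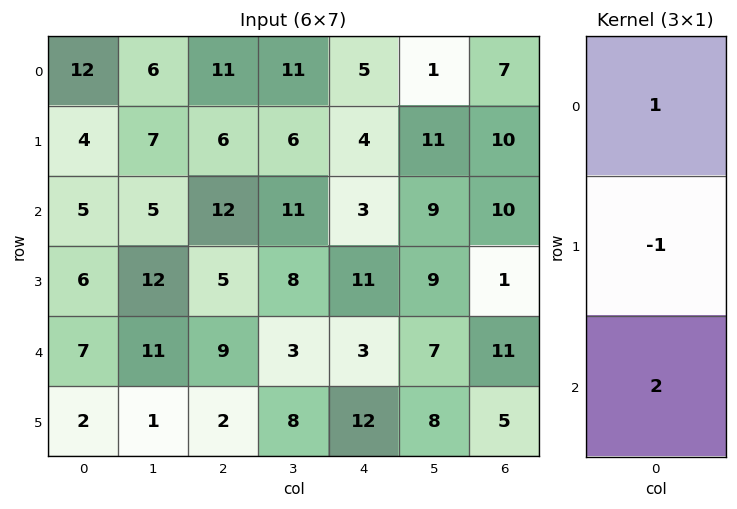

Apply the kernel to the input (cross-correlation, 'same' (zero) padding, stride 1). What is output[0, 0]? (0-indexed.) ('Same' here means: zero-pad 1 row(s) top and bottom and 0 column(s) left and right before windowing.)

-4

The receptive field on the zero-padded input at this output position is [0 / 12 / 4]. Elementwise product with the kernel and sum: 0·1 + 12·-1 + 4·2.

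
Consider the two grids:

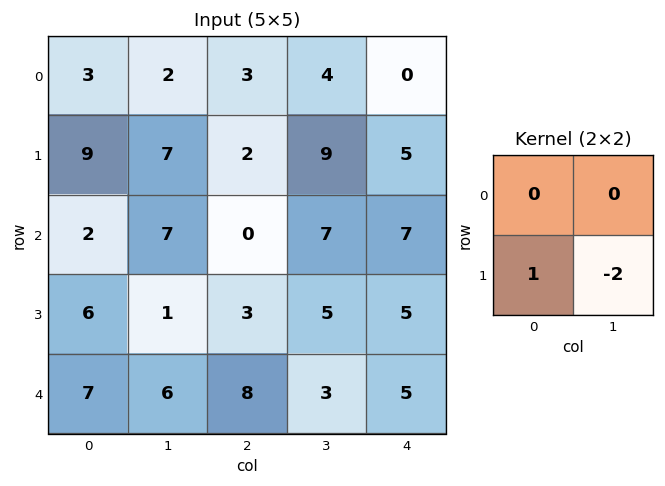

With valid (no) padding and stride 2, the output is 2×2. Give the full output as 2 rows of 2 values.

Output[0,0]: The receptive field on the input at this output position is [3 2 / 9 7]. Elementwise product with the kernel and sum: 9·1 + 7·-2.
Output[0,1]: The receptive field on the input at this output position is [3 4 / 2 9]. Elementwise product with the kernel and sum: 2·1 + 9·-2.

-5 -16
4 -7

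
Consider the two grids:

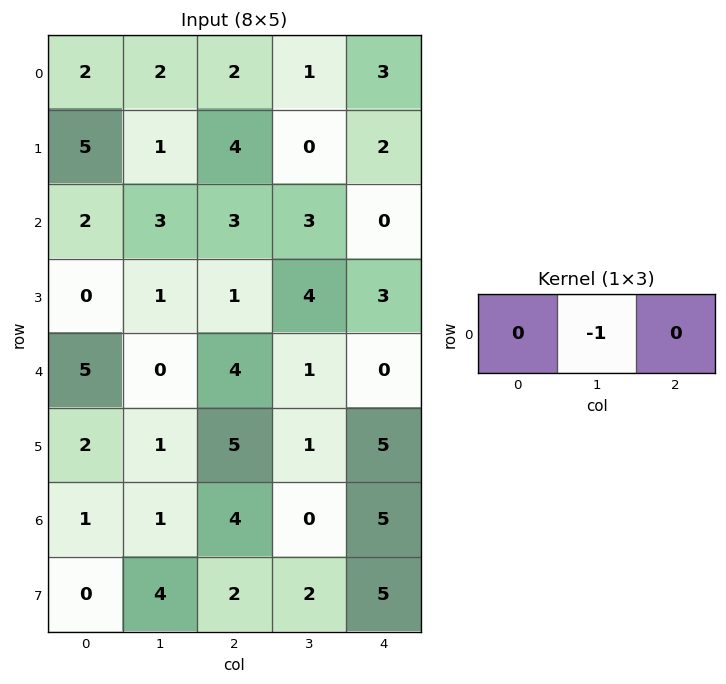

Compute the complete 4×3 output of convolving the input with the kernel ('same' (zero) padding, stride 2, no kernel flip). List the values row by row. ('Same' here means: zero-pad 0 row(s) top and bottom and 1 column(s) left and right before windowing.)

-2 -2 -3
-2 -3 0
-5 -4 0
-1 -4 -5

Output[0,0]: The receptive field on the zero-padded input at this output position is [0 2 2]. Elementwise product with the kernel and sum: 2·-1.
Output[0,1]: The receptive field on the zero-padded input at this output position is [2 2 1]. Elementwise product with the kernel and sum: 2·-1.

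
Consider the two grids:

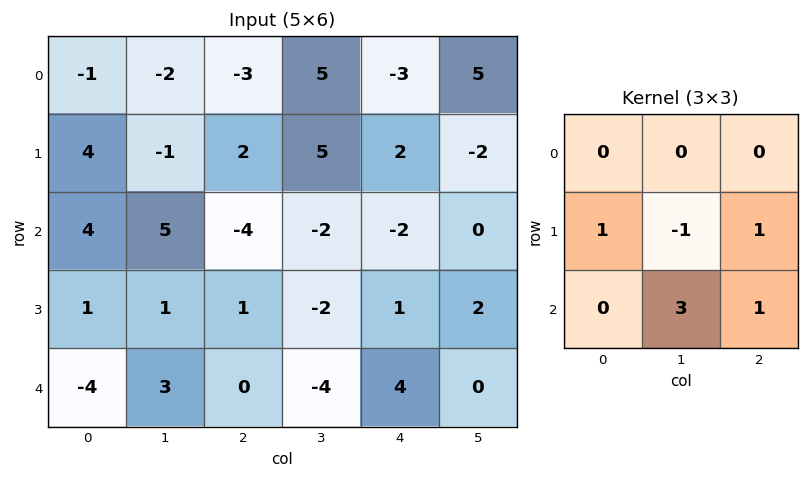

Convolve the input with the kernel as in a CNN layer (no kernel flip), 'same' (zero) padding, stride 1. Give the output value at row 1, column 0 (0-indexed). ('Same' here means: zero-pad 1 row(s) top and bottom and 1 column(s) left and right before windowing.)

12

The receptive field on the zero-padded input at this output position is [0 -1 -2 / 0 4 -1 / 0 4 5]. Elementwise product with the kernel and sum: 0·1 + 4·-1 + -1·1 + 4·3 + 5·1.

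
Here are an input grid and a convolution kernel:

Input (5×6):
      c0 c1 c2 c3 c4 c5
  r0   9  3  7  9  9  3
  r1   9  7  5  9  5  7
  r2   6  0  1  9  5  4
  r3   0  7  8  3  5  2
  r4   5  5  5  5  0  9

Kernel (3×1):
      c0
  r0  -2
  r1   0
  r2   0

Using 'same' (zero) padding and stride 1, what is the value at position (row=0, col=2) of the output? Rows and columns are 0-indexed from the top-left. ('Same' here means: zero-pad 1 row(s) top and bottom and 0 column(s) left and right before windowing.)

The receptive field on the zero-padded input at this output position is [0 / 7 / 5]. Elementwise product with the kernel and sum: 0·-2.

0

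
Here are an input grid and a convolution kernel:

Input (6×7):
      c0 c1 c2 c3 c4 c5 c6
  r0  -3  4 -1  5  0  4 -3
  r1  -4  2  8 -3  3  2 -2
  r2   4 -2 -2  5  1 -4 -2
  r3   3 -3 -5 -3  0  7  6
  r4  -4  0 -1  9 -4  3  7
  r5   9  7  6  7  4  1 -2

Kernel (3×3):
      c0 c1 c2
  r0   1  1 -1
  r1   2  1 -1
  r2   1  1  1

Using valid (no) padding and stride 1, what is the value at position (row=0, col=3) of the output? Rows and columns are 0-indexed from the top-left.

The receptive field on the input at this output position is [5 0 4 / -3 3 2 / 5 1 -4]. Elementwise product with the kernel and sum: 5·1 + 0·1 + 4·-1 + -3·2 + 3·1 + 2·-1 + 5·1 + 1·1 + -4·1.

-2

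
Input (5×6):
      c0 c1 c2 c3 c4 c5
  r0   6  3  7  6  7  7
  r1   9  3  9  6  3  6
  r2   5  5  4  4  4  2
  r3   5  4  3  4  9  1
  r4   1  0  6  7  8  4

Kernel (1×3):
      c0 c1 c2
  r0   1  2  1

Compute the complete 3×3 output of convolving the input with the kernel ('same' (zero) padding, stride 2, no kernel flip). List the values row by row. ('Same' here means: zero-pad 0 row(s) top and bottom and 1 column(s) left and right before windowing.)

15 23 27
15 17 14
2 19 27

Output[0,0]: The receptive field on the zero-padded input at this output position is [0 6 3]. Elementwise product with the kernel and sum: 0·1 + 6·2 + 3·1.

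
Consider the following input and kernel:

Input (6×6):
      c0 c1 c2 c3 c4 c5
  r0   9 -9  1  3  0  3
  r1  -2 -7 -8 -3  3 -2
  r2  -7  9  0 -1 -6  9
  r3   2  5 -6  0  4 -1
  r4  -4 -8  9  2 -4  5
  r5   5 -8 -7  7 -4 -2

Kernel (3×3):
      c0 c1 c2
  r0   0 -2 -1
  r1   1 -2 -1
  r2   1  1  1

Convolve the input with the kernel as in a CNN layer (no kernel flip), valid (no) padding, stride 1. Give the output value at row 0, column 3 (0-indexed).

-8

The receptive field on the input at this output position is [3 0 3 / -3 3 -2 / -1 -6 9]. Elementwise product with the kernel and sum: 0·-2 + 3·-1 + -3·1 + 3·-2 + -2·-1 + -1·1 + -6·1 + 9·1.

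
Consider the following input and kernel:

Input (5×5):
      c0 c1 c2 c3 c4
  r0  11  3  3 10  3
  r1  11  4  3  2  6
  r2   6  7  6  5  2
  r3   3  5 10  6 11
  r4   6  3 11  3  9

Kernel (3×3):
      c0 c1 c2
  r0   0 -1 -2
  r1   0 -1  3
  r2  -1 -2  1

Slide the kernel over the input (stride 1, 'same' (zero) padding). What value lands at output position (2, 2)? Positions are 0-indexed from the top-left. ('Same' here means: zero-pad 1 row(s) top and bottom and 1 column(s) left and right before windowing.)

The receptive field on the zero-padded input at this output position is [4 3 2 / 7 6 5 / 5 10 6]. Elementwise product with the kernel and sum: 3·-1 + 2·-2 + 6·-1 + 5·3 + 5·-1 + 10·-2 + 6·1.

-17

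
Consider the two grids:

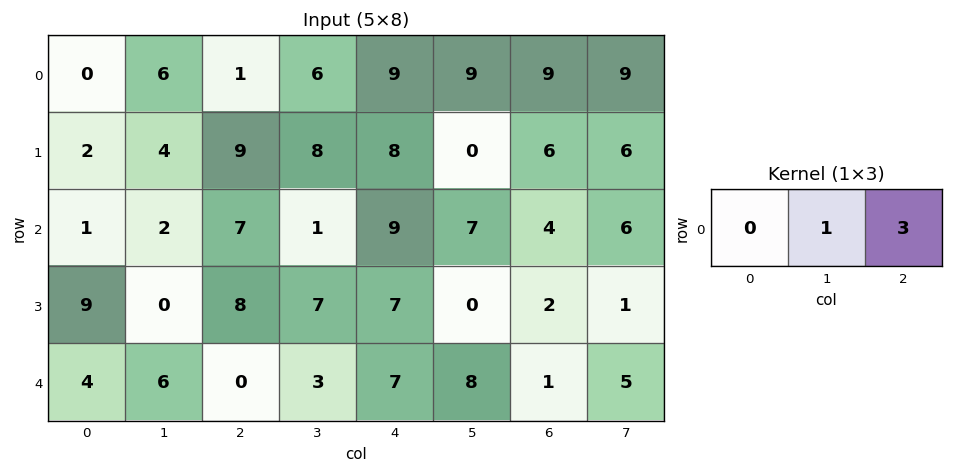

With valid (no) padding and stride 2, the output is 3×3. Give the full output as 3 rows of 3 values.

Output[0,0]: The receptive field on the input at this output position is [0 6 1]. Elementwise product with the kernel and sum: 6·1 + 1·3.

9 33 36
23 28 19
6 24 11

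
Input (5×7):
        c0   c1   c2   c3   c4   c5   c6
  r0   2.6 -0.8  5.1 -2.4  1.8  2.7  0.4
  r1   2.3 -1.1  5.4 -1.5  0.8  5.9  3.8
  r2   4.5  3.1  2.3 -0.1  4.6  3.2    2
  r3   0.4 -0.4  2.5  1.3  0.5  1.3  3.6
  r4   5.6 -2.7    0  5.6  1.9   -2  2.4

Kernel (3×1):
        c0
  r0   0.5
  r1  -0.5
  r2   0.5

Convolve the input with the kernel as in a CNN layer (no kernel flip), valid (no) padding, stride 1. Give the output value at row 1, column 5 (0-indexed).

The receptive field on the input at this output position is [5.9 / 3.2 / 1.3]. Elementwise product with the kernel and sum: 5.9·0.5 + 3.2·-0.5 + 1.3·0.5.

2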